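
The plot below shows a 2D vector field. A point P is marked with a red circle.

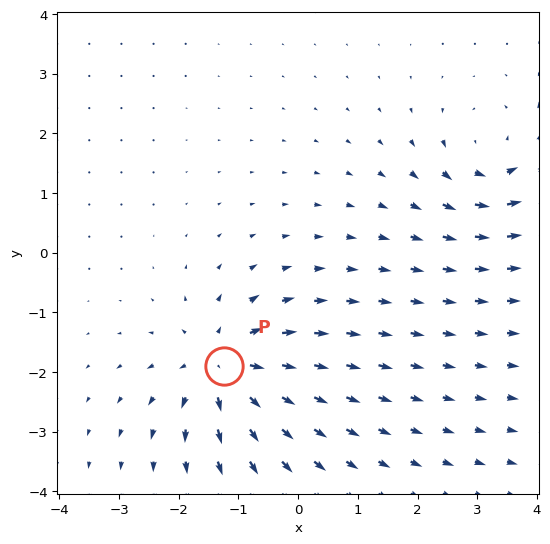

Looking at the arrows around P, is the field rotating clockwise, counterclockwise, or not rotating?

Near P at (-1.2, -1.9) the arrows show no circulation. The curl there is ≈0.

not rotating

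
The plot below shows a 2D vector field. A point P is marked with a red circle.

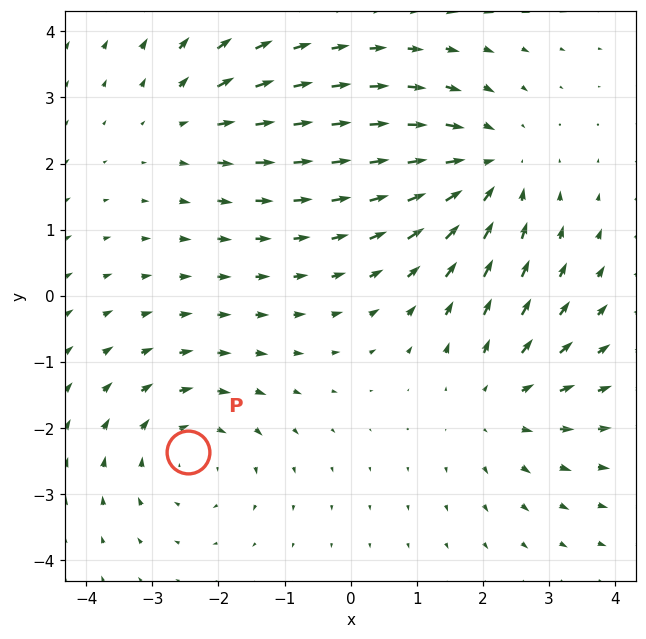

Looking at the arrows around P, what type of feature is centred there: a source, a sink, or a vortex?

At P (-2.5, -2.4) the arrows circulate clockwise. Divergence ≈0, curl about -4 — near-zero divergence with nonzero curl is a vortex.

vortex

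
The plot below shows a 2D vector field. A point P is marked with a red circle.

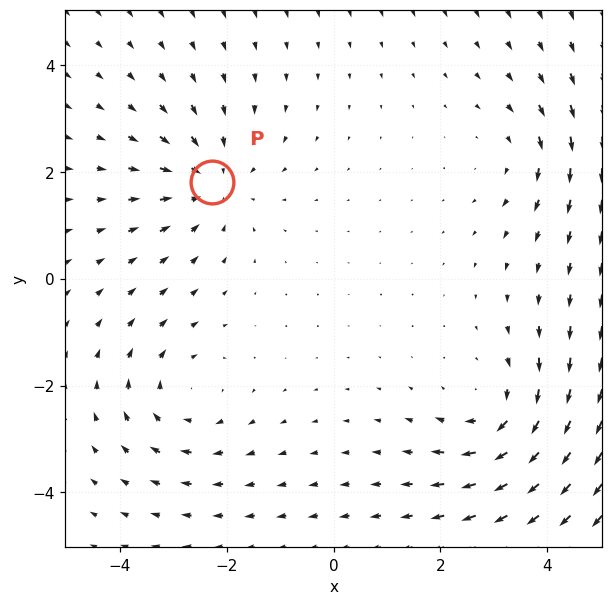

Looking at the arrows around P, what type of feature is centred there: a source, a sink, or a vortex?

At P (-2.3, 1.8) the arrows converge inward. Divergence about -4, curl ≈0 — negative divergence with near-zero curl is a sink.

sink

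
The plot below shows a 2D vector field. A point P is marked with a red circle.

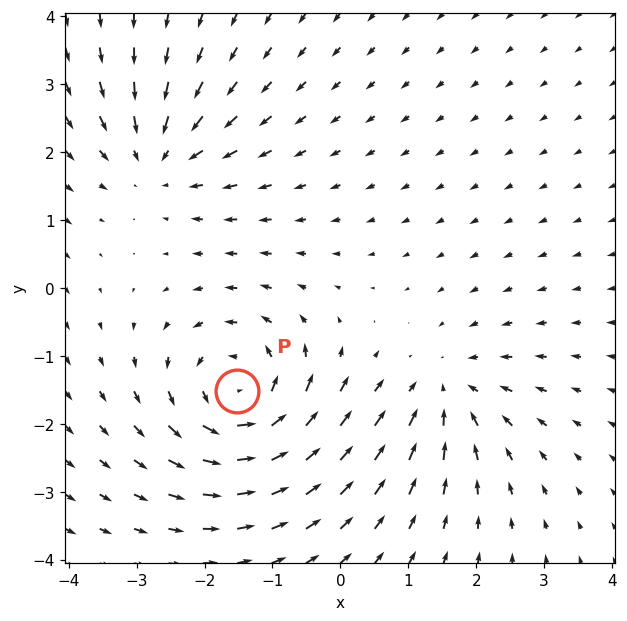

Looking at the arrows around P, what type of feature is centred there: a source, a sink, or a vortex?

vortex

At P (-1.5, -1.5) the arrows circulate counterclockwise. Divergence ≈0, curl about +5 — near-zero divergence with nonzero curl is a vortex.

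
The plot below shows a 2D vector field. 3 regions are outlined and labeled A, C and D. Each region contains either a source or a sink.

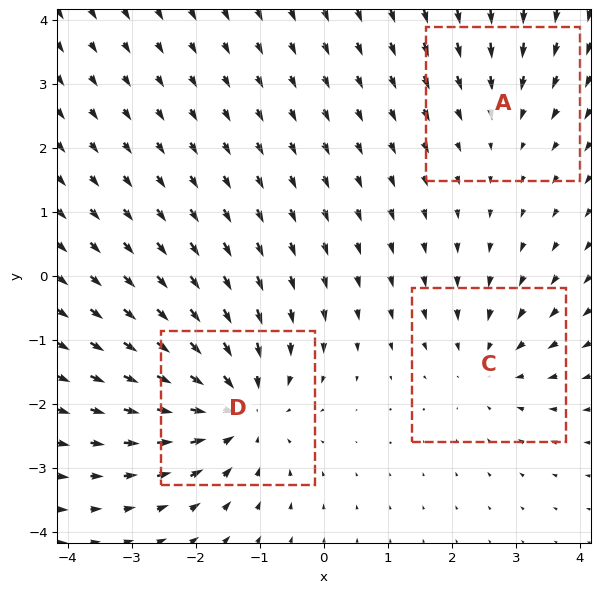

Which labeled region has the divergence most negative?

D

Divergence at each region's feature centre — A: about -2, C: about -3, D: about -5. Region D is most negative.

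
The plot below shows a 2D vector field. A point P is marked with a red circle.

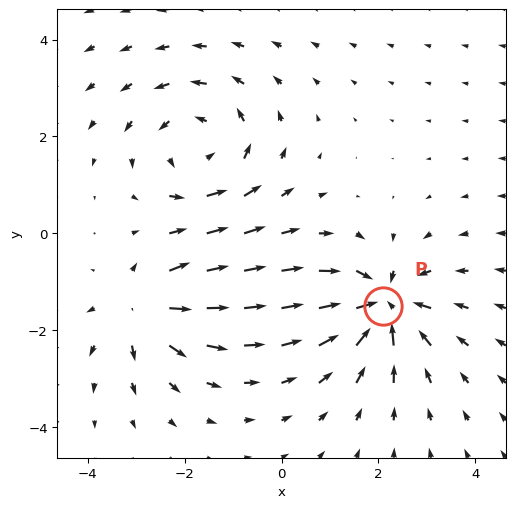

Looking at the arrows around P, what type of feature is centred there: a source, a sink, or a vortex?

At P (2.1, -1.5) the arrows converge inward. Divergence about -6, curl ≈0 — negative divergence with near-zero curl is a sink.

sink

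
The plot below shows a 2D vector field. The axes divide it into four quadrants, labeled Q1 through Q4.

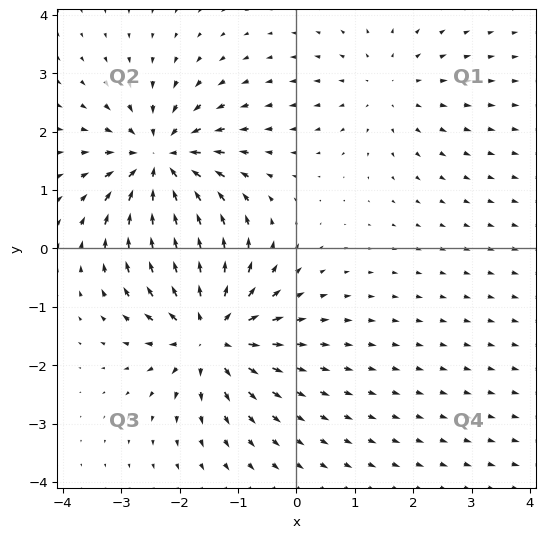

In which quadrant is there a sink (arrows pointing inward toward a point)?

Q2

The sink sits at approximately (-2.3, 1.5), which lies in quadrant Q2. The divergence there is about -6, negative as expected for a sink.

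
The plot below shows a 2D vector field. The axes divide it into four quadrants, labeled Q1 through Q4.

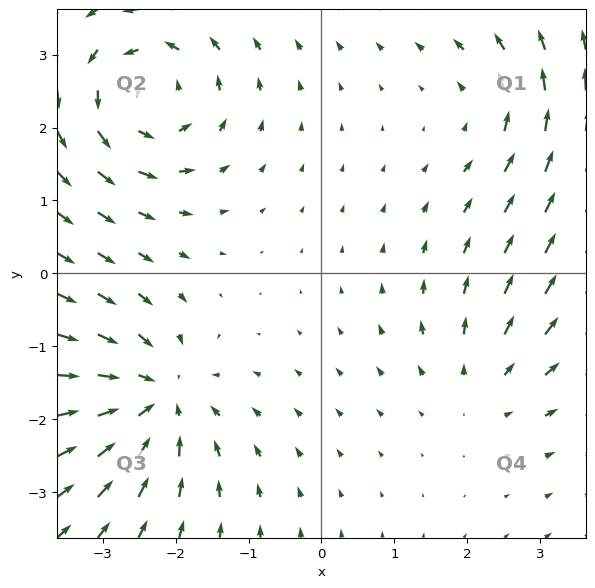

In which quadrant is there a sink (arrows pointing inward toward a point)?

The sink sits at approximately (-2.3, -1.7), which lies in quadrant Q3. The divergence there is about -5, negative as expected for a sink.

Q3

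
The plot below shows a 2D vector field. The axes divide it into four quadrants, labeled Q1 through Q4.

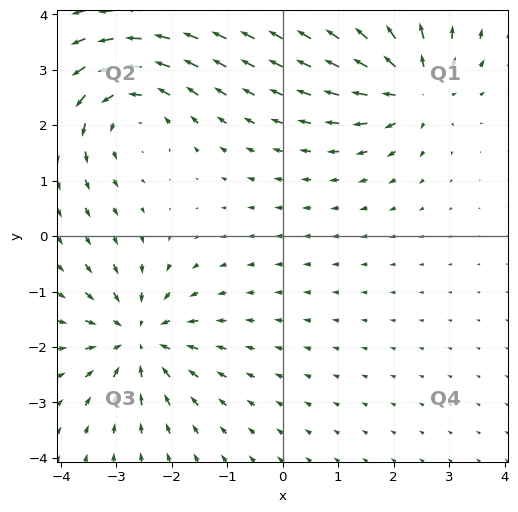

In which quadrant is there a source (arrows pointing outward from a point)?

Q1

The source sits at approximately (2.4, 2.7), which lies in quadrant Q1. The divergence there is about +4, positive as expected for a source.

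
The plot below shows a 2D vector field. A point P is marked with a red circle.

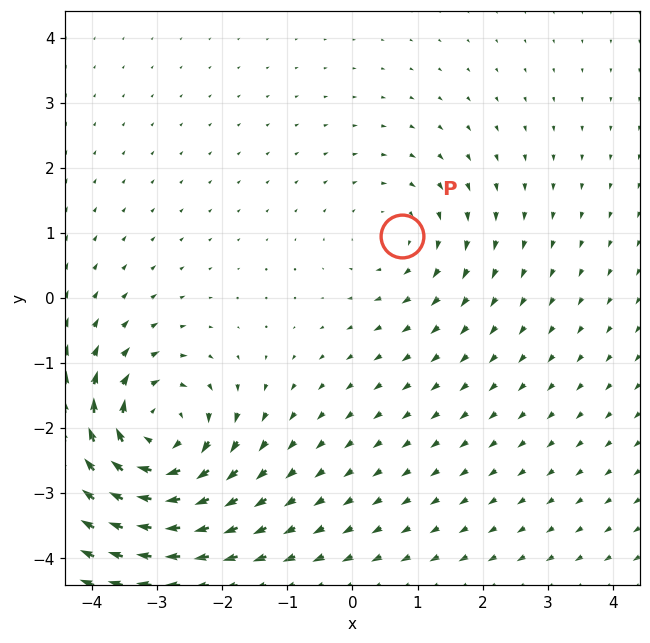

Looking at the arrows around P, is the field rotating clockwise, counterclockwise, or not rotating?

Near P at (0.8, 1.0) the arrows circulate clockwise. The curl (z-component) there is about -2; negative curl means clockwise rotation.

clockwise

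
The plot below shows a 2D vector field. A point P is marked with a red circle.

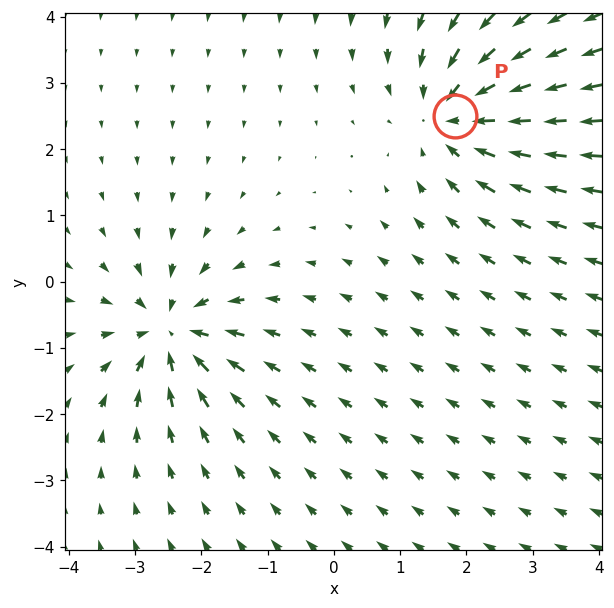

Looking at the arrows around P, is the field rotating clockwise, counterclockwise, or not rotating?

Near P at (1.8, 2.5) the arrows show no circulation. The curl there is ≈0.

not rotating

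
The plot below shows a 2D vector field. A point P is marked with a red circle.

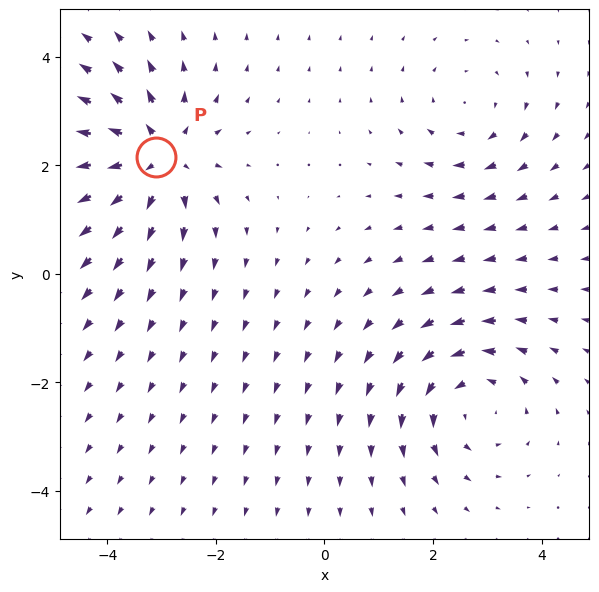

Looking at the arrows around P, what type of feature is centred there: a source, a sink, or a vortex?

At P (-3.1, 2.1) the arrows spread outward. Divergence about +5, curl ≈0 — positive divergence with near-zero curl is a source.

source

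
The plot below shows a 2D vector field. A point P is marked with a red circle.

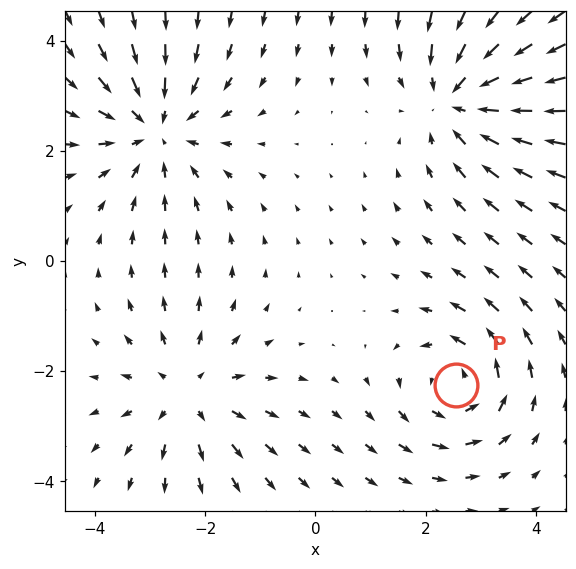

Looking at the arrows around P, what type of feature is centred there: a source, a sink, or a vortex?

vortex

At P (2.6, -2.2) the arrows circulate counterclockwise. Divergence ≈0, curl about +4 — near-zero divergence with nonzero curl is a vortex.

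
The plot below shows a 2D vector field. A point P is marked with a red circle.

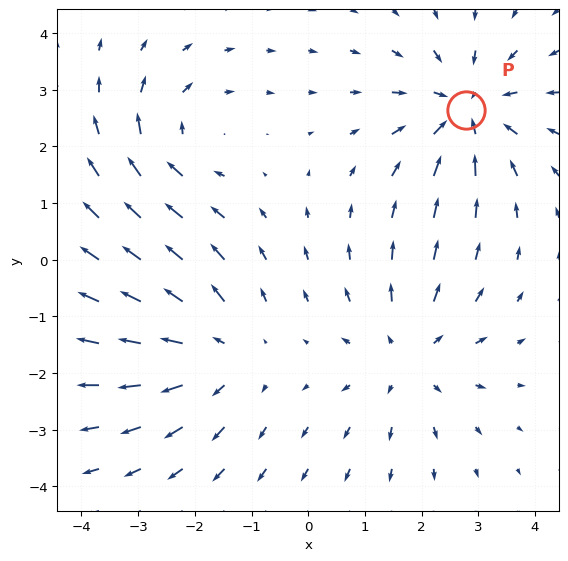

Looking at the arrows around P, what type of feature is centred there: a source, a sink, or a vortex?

At P (2.8, 2.6) the arrows converge inward. Divergence about -5, curl ≈0 — negative divergence with near-zero curl is a sink.

sink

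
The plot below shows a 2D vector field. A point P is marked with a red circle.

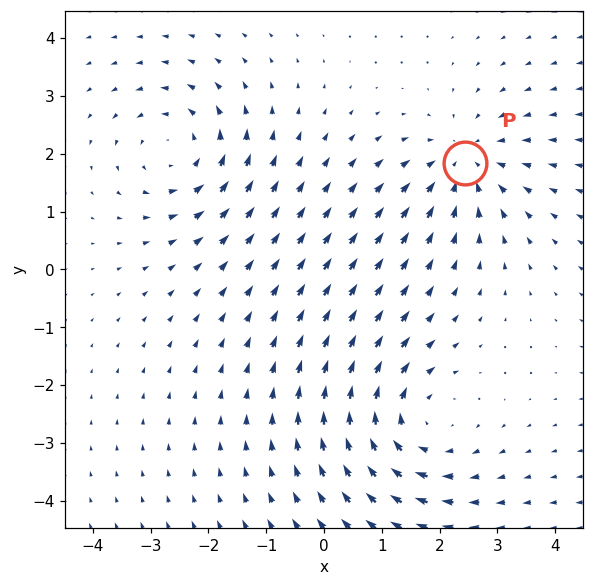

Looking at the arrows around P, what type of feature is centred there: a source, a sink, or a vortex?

sink

At P (2.4, 1.8) the arrows converge inward. Divergence about -4, curl ≈0 — negative divergence with near-zero curl is a sink.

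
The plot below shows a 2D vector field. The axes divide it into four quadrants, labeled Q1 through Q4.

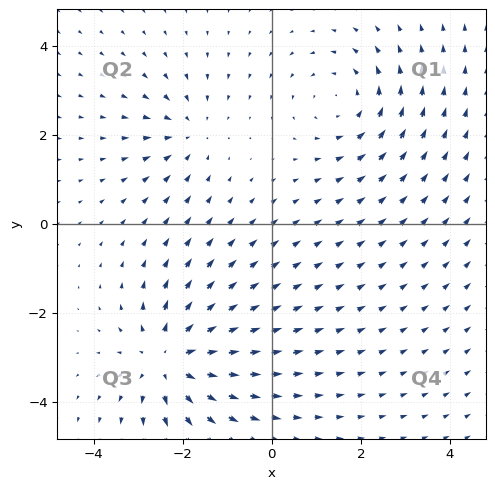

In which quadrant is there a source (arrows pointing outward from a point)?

Q3

The source sits at approximately (-2.3, -3.0), which lies in quadrant Q3. The divergence there is about +5, positive as expected for a source.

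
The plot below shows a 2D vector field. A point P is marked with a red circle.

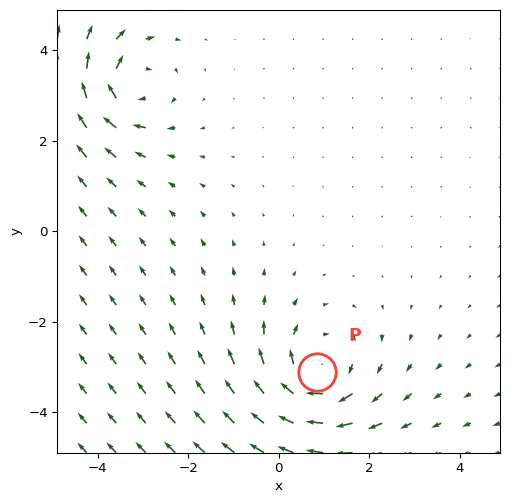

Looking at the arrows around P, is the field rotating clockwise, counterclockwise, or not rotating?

clockwise

Near P at (0.9, -3.1) the arrows circulate clockwise. The curl (z-component) there is about -4; negative curl means clockwise rotation.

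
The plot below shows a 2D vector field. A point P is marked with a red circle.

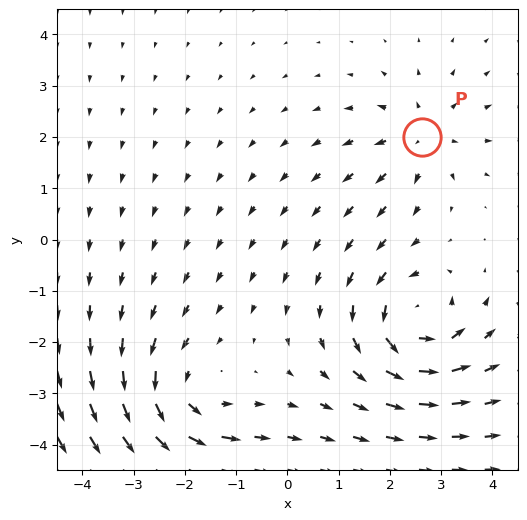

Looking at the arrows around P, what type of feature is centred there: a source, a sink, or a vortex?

source

At P (2.6, 2.0) the arrows spread outward. Divergence about +3, curl ≈0 — positive divergence with near-zero curl is a source.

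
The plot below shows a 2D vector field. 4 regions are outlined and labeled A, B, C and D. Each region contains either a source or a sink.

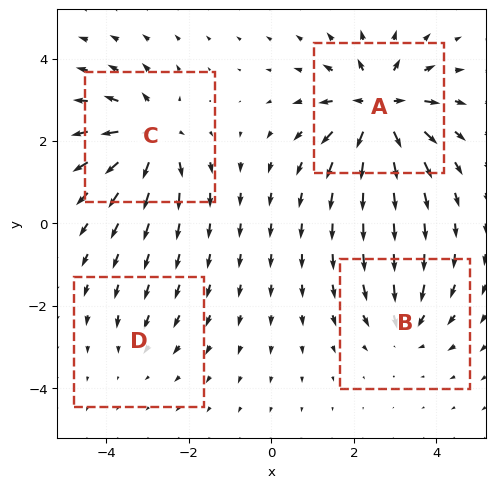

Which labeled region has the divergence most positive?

A

Divergence at each region's feature centre — A: about +8, B: about -4, C: about +7, D: about -2. Region A is most positive.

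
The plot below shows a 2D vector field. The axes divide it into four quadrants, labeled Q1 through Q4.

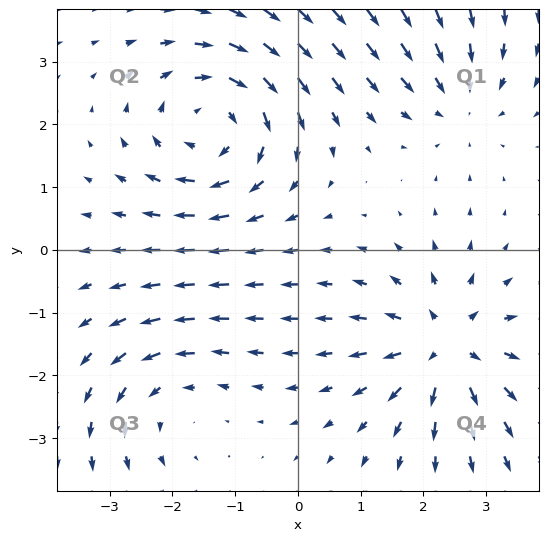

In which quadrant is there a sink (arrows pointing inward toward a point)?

The sink sits at approximately (2.5, 2.4), which lies in quadrant Q1. The divergence there is about -3, negative as expected for a sink.

Q1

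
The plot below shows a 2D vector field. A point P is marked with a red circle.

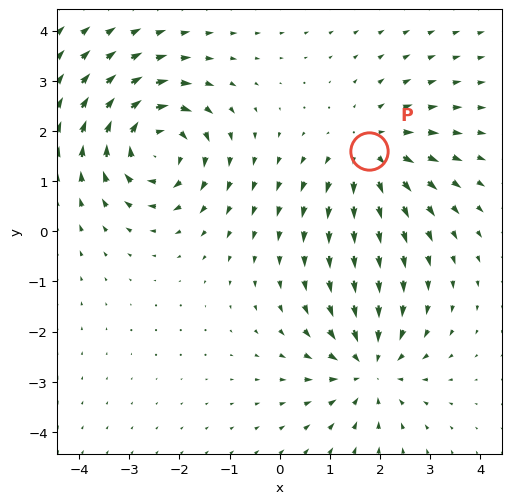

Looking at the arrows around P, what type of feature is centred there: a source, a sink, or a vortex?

source

At P (1.8, 1.6) the arrows spread outward. Divergence about +3, curl ≈0 — positive divergence with near-zero curl is a source.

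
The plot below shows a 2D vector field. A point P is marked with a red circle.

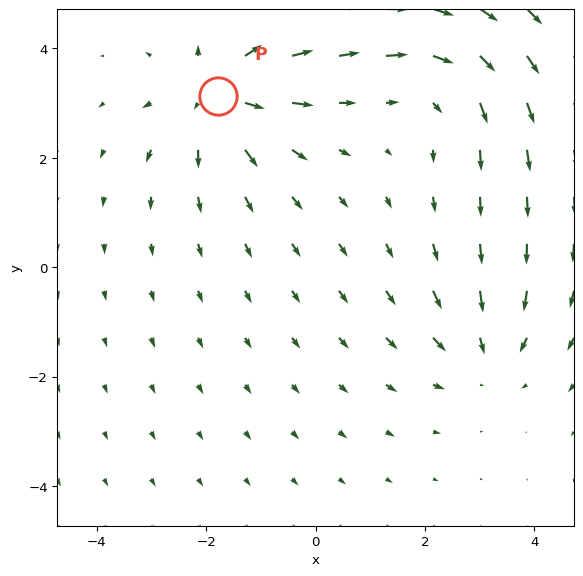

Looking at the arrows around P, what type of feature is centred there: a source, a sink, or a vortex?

At P (-1.8, 3.1) the arrows spread outward. Divergence about +5, curl ≈0 — positive divergence with near-zero curl is a source.

source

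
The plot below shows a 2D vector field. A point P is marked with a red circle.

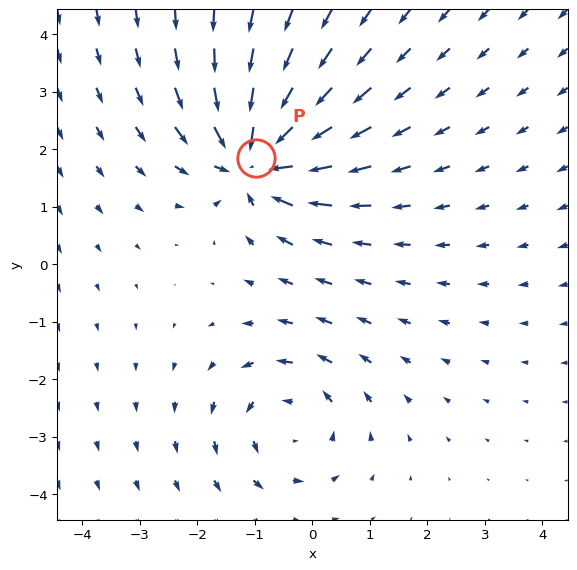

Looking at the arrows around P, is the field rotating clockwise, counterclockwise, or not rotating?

not rotating

Near P at (-1.0, 1.9) the arrows show no circulation. The curl there is ≈0.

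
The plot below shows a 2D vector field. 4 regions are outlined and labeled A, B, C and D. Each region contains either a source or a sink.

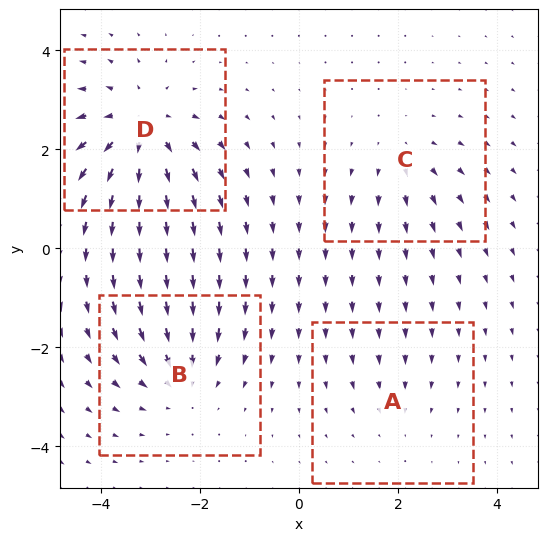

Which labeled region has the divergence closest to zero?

A

Divergence at each region's feature centre — A: about -2, B: about -4, C: about +3, D: about +6. Region A is closest to zero.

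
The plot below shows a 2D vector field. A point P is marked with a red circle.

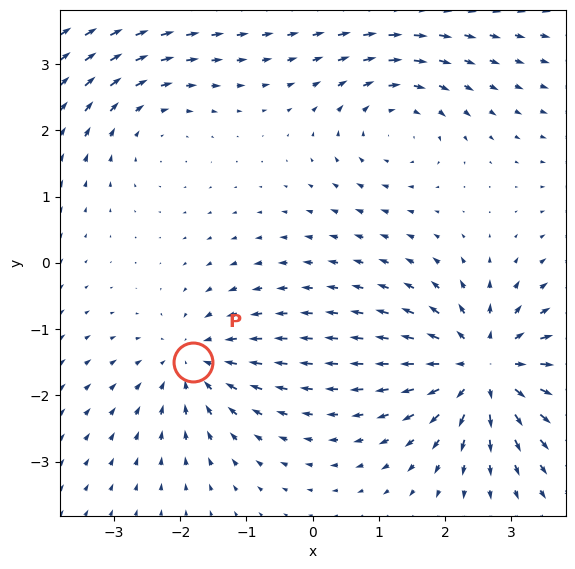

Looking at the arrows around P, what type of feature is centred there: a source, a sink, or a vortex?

At P (-1.8, -1.5) the arrows converge inward. Divergence about -3, curl ≈0 — negative divergence with near-zero curl is a sink.

sink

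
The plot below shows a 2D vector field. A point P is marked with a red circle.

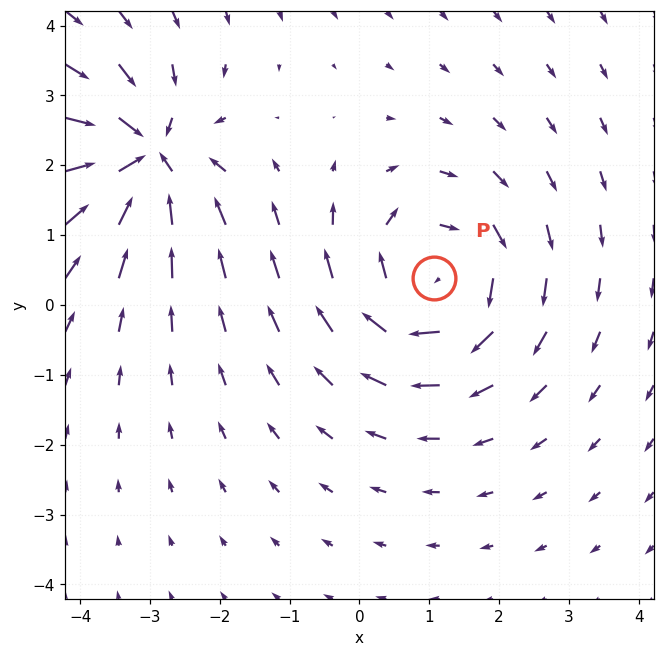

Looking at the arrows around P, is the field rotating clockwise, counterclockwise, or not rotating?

clockwise

Near P at (1.1, 0.4) the arrows circulate clockwise. The curl (z-component) there is about -4; negative curl means clockwise rotation.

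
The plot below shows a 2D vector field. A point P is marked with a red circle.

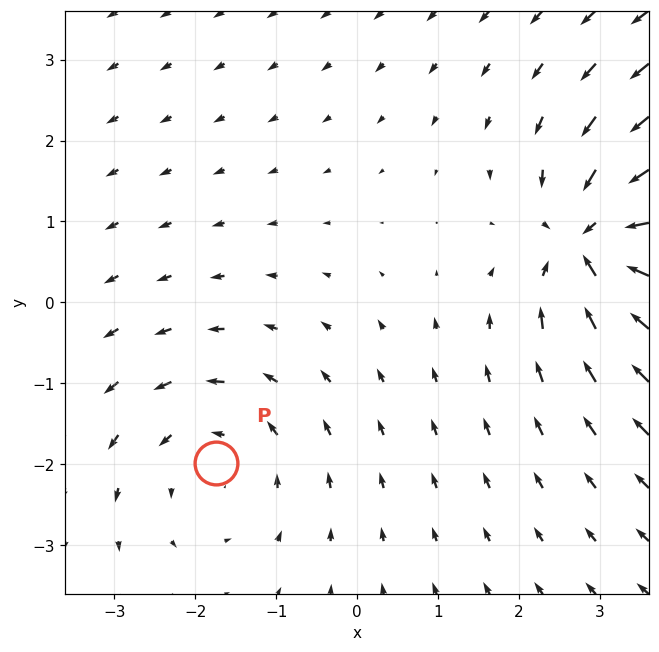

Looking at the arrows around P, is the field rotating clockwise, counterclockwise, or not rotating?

Near P at (-1.7, -2.0) the arrows circulate counterclockwise. The curl (z-component) there is about +2; positive curl means counterclockwise rotation.

counterclockwise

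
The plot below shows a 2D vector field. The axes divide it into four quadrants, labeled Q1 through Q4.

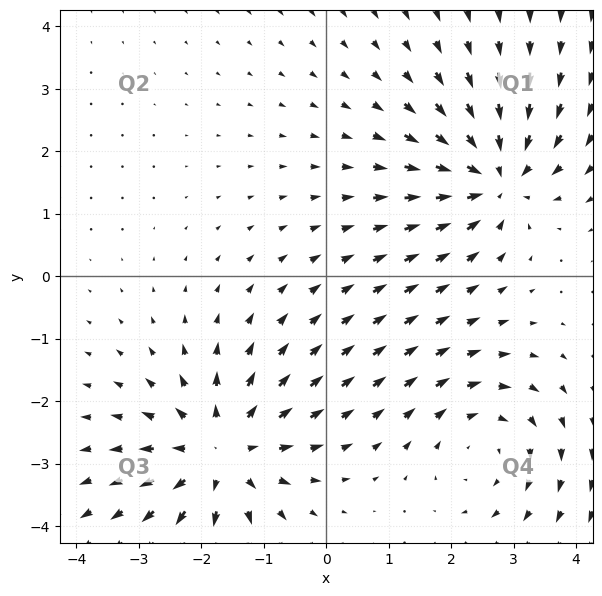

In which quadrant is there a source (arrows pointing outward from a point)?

The source sits at approximately (-1.7, -2.8), which lies in quadrant Q3. The divergence there is about +5, positive as expected for a source.

Q3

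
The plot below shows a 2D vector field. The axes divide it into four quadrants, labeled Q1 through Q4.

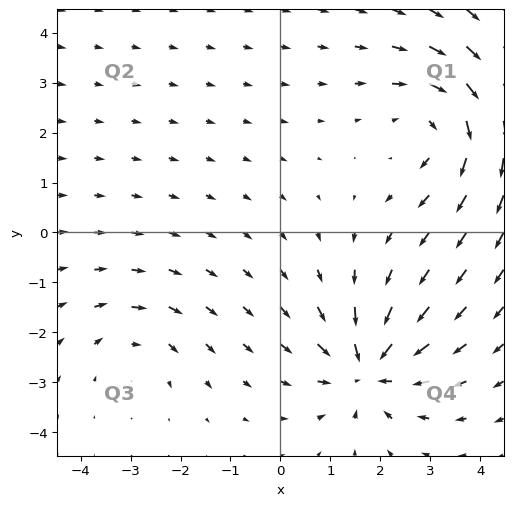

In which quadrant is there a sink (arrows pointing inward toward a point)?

Q4

The sink sits at approximately (1.7, -2.7), which lies in quadrant Q4. The divergence there is about -5, negative as expected for a sink.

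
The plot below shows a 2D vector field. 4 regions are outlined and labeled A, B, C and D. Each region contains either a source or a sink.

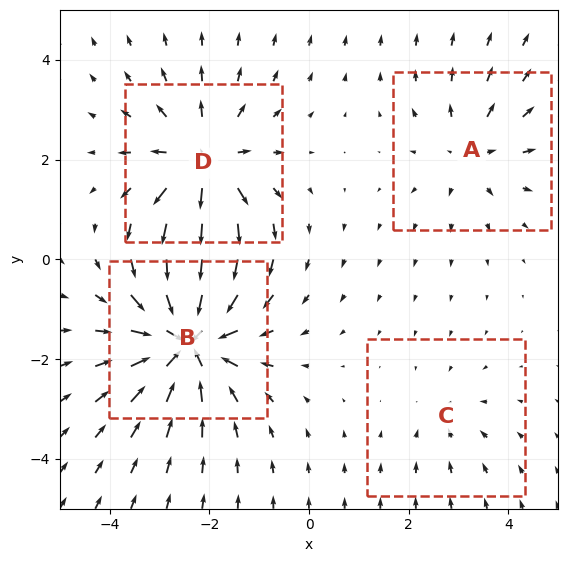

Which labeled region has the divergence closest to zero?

C

Divergence at each region's feature centre — A: about +3, B: about -7, C: about -2, D: about +6. Region C is closest to zero.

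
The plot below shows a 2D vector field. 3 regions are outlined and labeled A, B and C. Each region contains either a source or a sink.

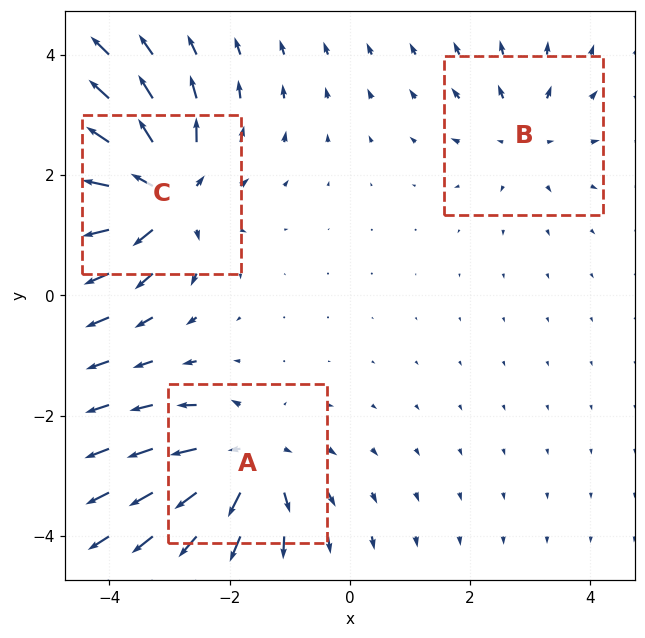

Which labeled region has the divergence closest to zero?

B

Divergence at each region's feature centre — A: about +4, B: about +2, C: about +6. Region B is closest to zero.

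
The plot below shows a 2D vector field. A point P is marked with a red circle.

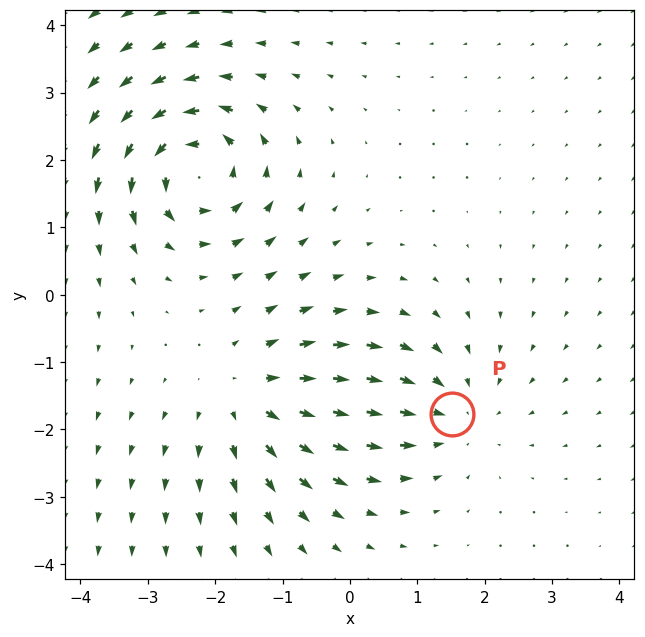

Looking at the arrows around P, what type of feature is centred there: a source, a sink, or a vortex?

At P (1.5, -1.8) the arrows converge inward. Divergence about -2, curl ≈0 — negative divergence with near-zero curl is a sink.

sink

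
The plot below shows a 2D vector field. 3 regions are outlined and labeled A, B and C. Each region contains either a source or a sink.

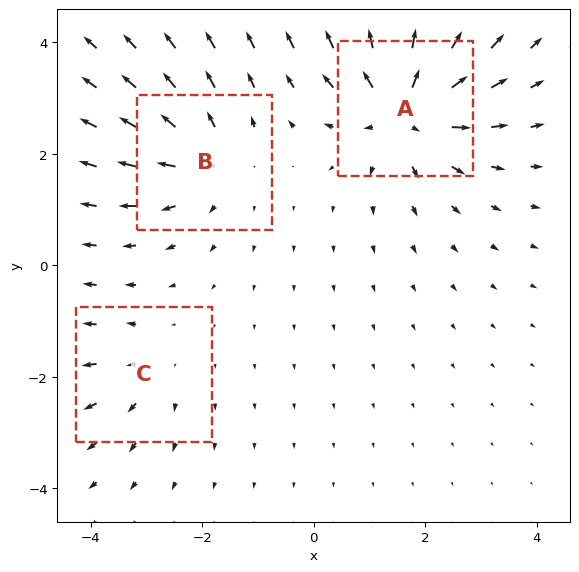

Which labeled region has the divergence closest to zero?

Divergence at each region's feature centre — A: about +5, B: about +4, C: about +2. Region C is closest to zero.

C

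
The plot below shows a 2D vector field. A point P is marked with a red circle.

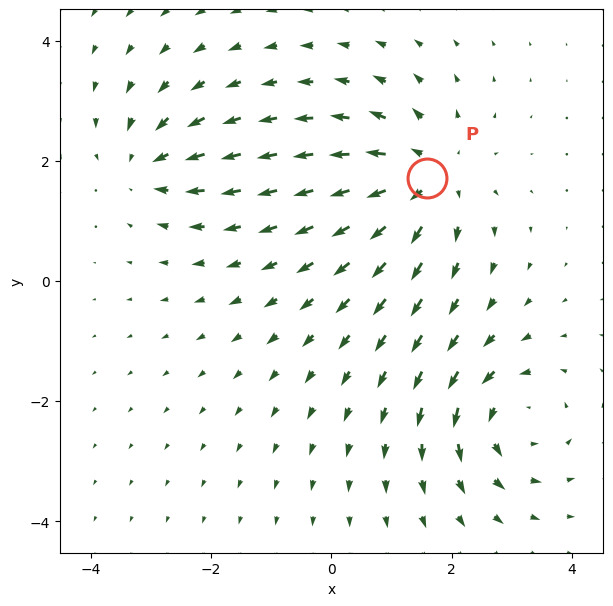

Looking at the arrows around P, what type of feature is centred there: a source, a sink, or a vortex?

At P (1.6, 1.7) the arrows spread outward. Divergence about +5, curl ≈0 — positive divergence with near-zero curl is a source.

source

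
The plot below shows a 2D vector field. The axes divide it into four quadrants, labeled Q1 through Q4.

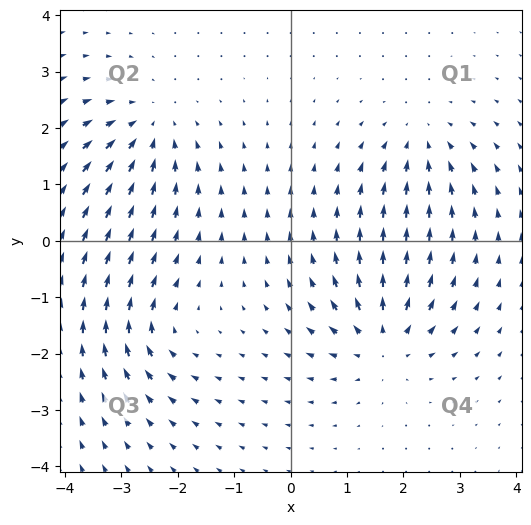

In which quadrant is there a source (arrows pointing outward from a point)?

The source sits at approximately (1.6, -1.8), which lies in quadrant Q4. The divergence there is about +5, positive as expected for a source.

Q4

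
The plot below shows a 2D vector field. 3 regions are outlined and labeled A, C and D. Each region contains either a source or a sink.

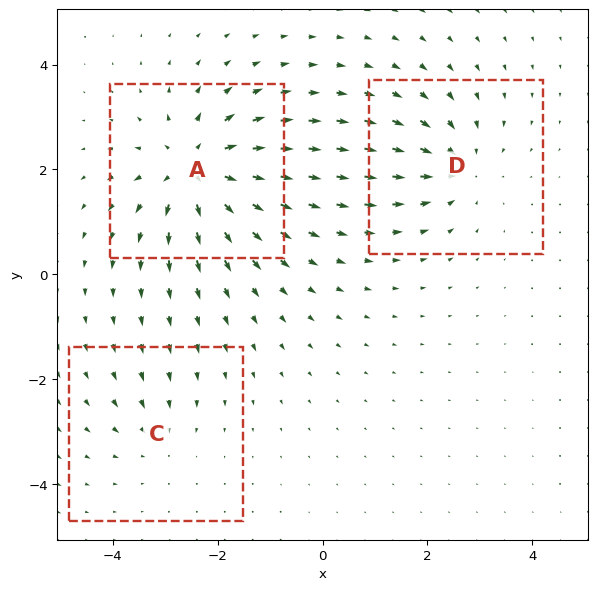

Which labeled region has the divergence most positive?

A

Divergence at each region's feature centre — A: about +5, C: about -2, D: about -3. Region A is most positive.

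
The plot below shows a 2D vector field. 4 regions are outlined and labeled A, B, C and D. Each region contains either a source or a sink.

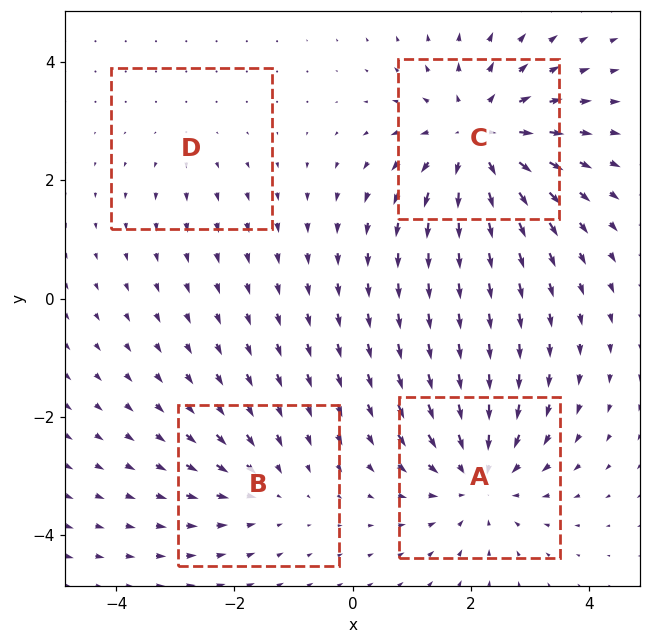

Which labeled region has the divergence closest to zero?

D

Divergence at each region's feature centre — A: about -5, B: about -3, C: about +6, D: about +2. Region D is closest to zero.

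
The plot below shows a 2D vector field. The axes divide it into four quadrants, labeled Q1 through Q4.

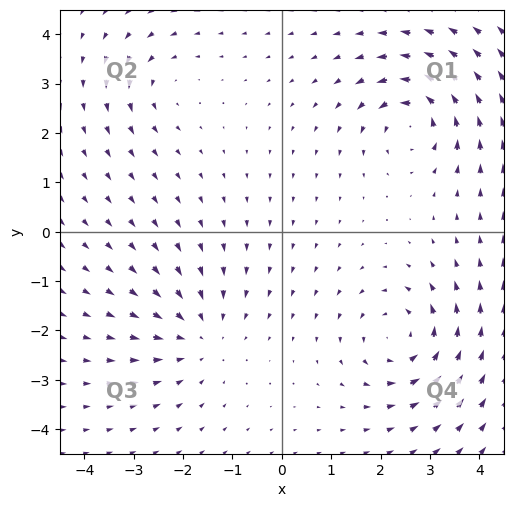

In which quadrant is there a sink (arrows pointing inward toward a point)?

Q3

The sink sits at approximately (-1.7, -2.1), which lies in quadrant Q3. The divergence there is about -4, negative as expected for a sink.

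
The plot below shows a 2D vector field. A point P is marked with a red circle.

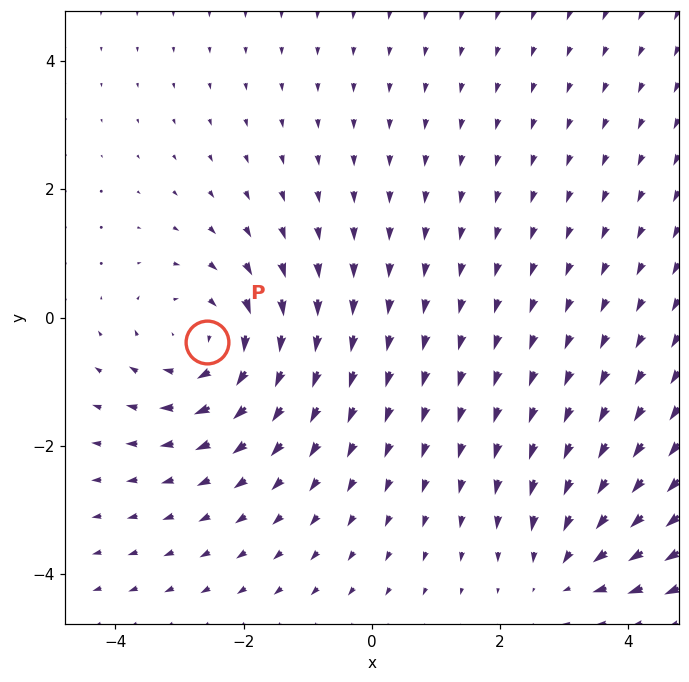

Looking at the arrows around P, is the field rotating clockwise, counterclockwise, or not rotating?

Near P at (-2.6, -0.4) the arrows circulate clockwise. The curl (z-component) there is about -4; negative curl means clockwise rotation.

clockwise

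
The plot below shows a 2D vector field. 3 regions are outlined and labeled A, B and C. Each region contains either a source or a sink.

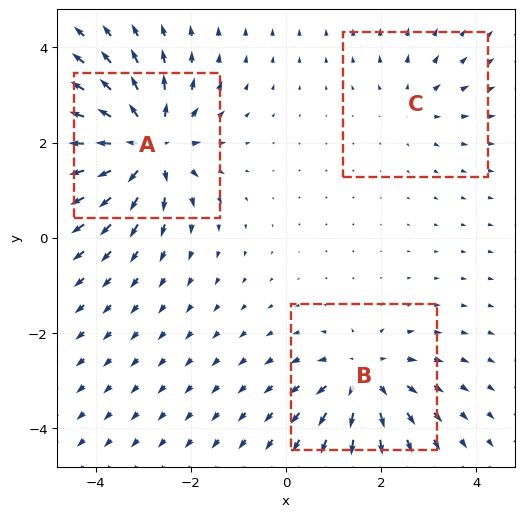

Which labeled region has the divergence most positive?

Divergence at each region's feature centre — A: about +6, B: about +4, C: about +2. Region A is most positive.

A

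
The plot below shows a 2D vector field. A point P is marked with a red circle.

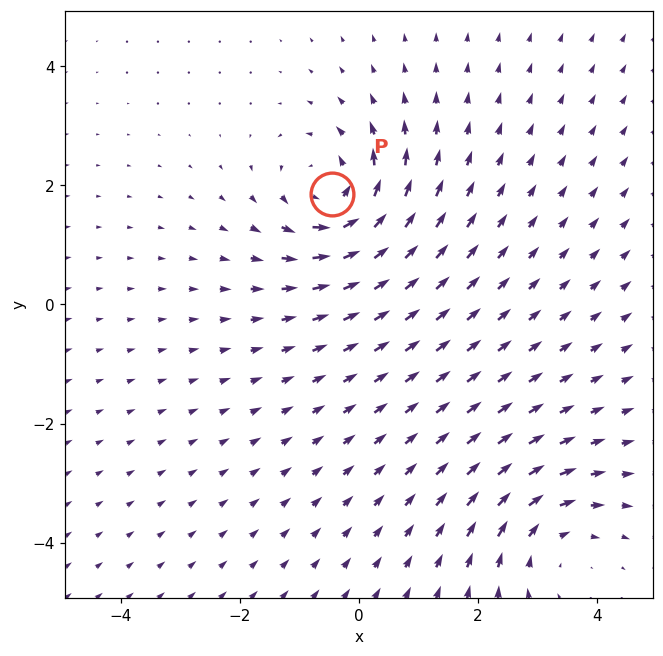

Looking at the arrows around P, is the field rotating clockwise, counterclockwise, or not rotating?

Near P at (-0.5, 1.9) the arrows circulate counterclockwise. The curl (z-component) there is about +5; positive curl means counterclockwise rotation.

counterclockwise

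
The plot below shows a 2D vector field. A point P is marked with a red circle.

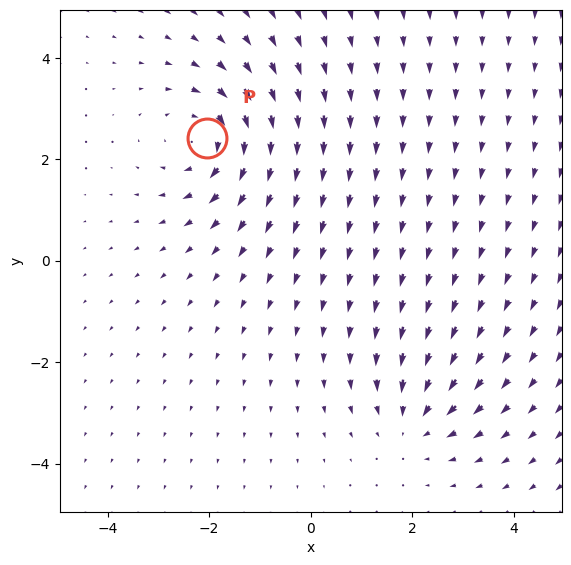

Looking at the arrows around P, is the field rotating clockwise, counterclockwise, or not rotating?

clockwise

Near P at (-2.0, 2.4) the arrows circulate clockwise. The curl (z-component) there is about -4; negative curl means clockwise rotation.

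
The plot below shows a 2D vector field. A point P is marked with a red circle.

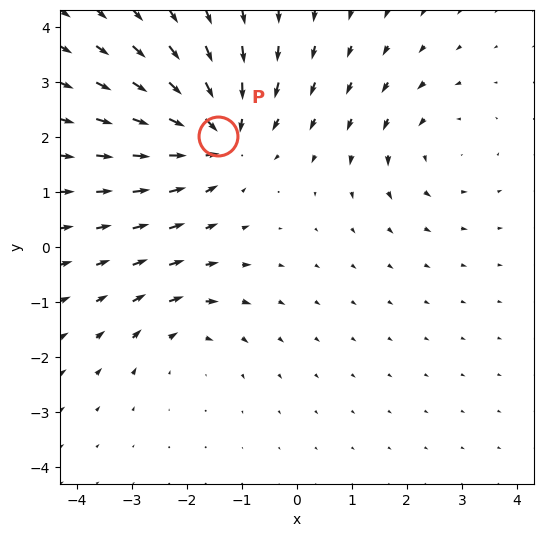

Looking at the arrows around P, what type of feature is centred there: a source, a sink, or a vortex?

At P (-1.4, 2.0) the arrows converge inward. Divergence about -5, curl ≈0 — negative divergence with near-zero curl is a sink.

sink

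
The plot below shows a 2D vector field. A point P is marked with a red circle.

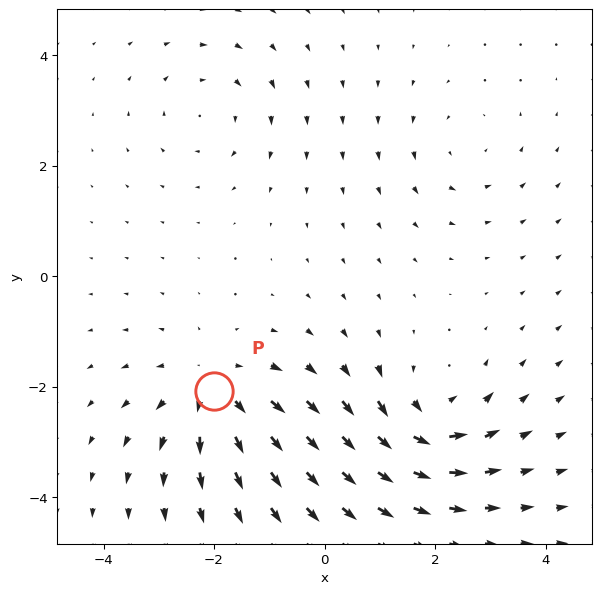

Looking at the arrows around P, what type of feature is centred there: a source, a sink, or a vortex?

source

At P (-2.0, -2.1) the arrows spread outward. Divergence about +5, curl ≈0 — positive divergence with near-zero curl is a source.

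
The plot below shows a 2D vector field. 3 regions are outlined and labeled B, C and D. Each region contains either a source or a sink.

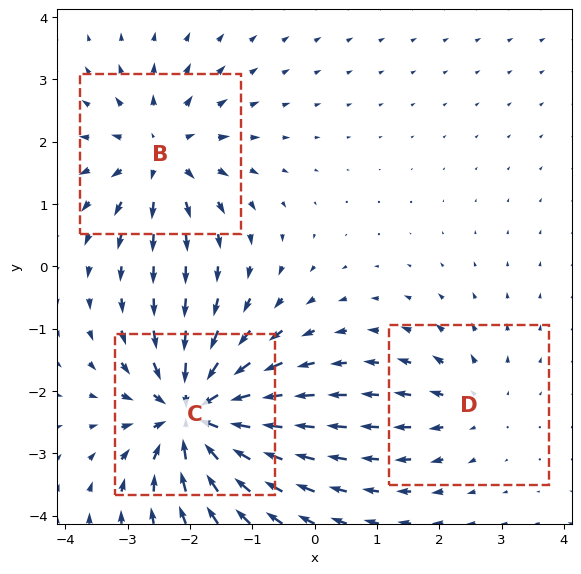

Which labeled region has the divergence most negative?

C

Divergence at each region's feature centre — B: about +4, C: about -6, D: about +2. Region C is most negative.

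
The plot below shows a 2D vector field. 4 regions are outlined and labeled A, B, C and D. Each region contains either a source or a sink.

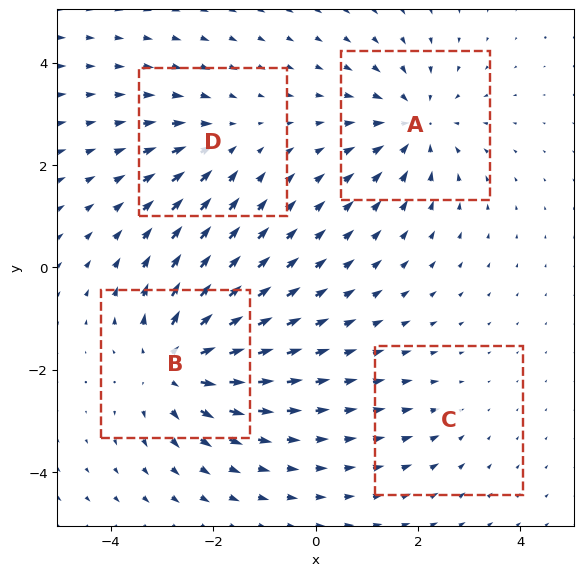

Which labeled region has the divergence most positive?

B

Divergence at each region's feature centre — A: about -5, B: about +6, C: about -2, D: about -3. Region B is most positive.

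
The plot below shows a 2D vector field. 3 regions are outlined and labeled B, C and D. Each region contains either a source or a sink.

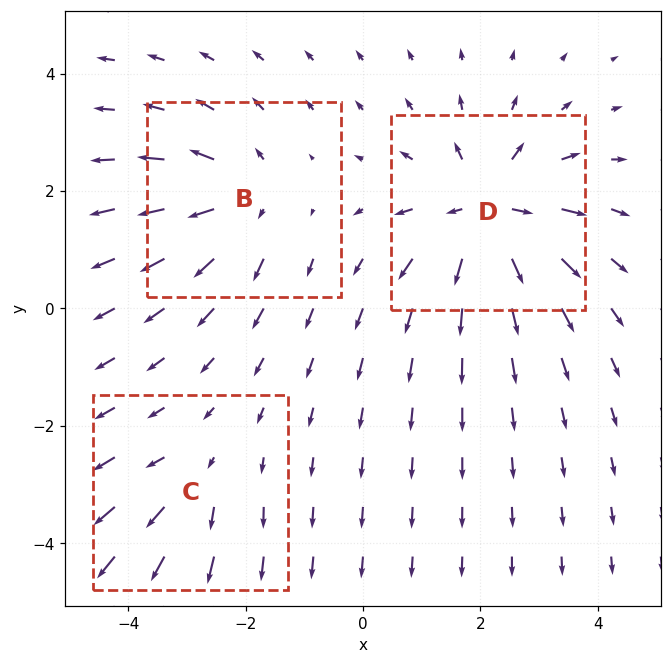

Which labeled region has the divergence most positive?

D

Divergence at each region's feature centre — B: about +4, C: about +2, D: about +5. Region D is most positive.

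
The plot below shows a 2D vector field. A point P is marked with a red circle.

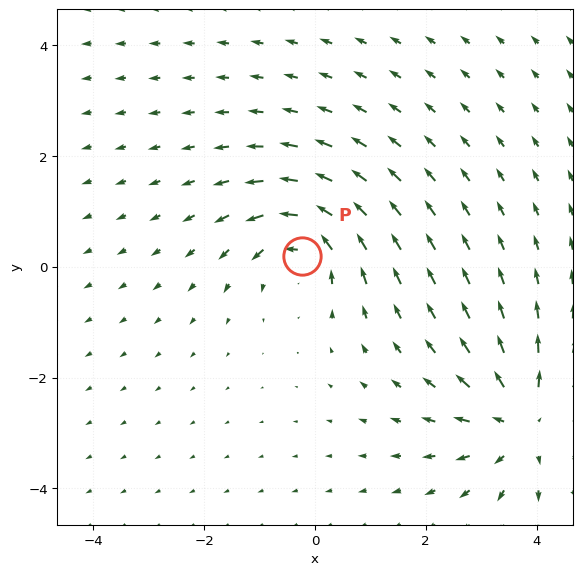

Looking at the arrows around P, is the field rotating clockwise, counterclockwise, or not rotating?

Near P at (-0.2, 0.2) the arrows circulate counterclockwise. The curl (z-component) there is about +5; positive curl means counterclockwise rotation.

counterclockwise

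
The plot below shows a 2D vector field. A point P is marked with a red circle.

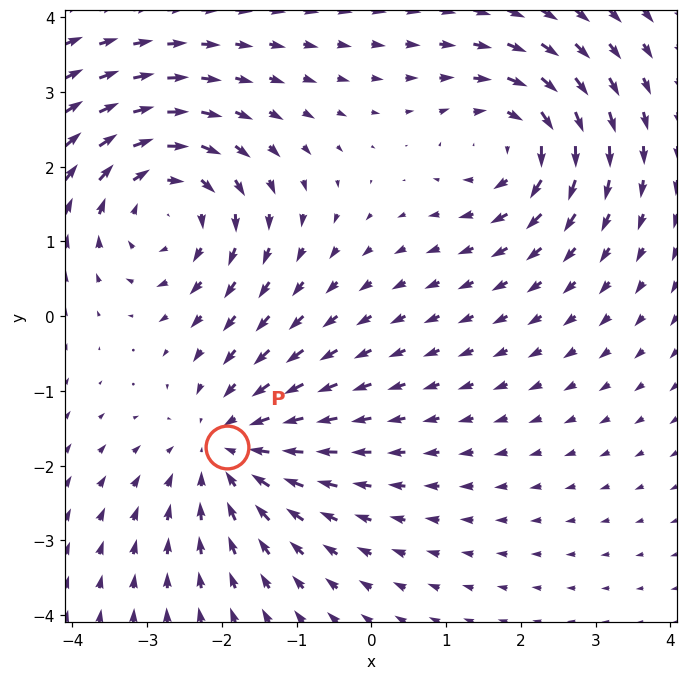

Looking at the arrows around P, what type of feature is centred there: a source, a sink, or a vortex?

At P (-1.9, -1.8) the arrows converge inward. Divergence about -3, curl ≈0 — negative divergence with near-zero curl is a sink.

sink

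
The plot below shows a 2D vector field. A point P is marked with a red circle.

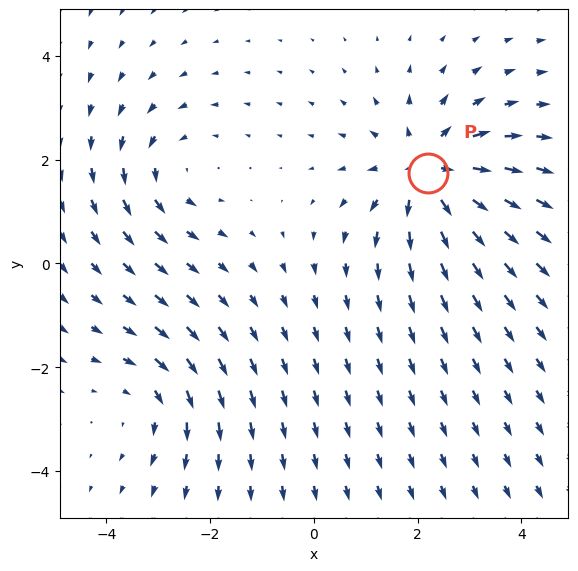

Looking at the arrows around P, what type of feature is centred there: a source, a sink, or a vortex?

source

At P (2.2, 1.8) the arrows spread outward. Divergence about +4, curl ≈0 — positive divergence with near-zero curl is a source.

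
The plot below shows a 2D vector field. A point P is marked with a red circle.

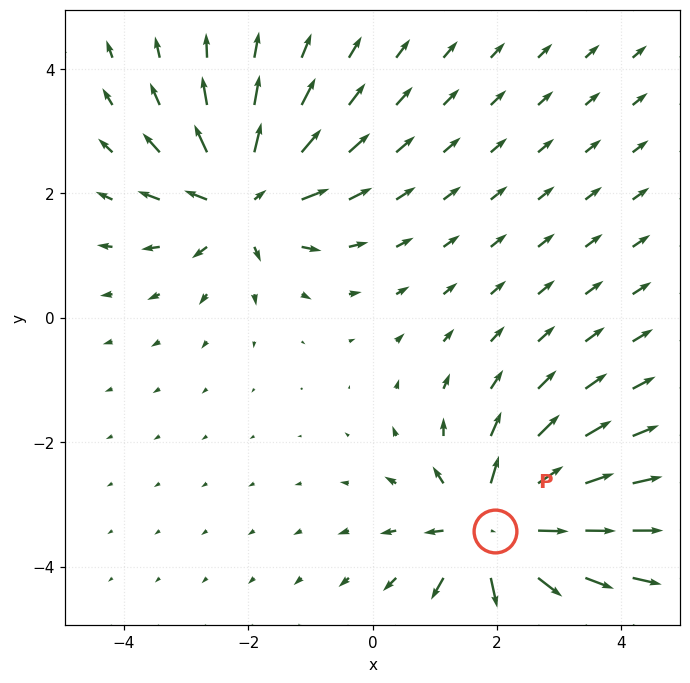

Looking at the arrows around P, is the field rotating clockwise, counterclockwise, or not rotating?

Near P at (2.0, -3.4) the arrows show no circulation. The curl there is ≈0.

not rotating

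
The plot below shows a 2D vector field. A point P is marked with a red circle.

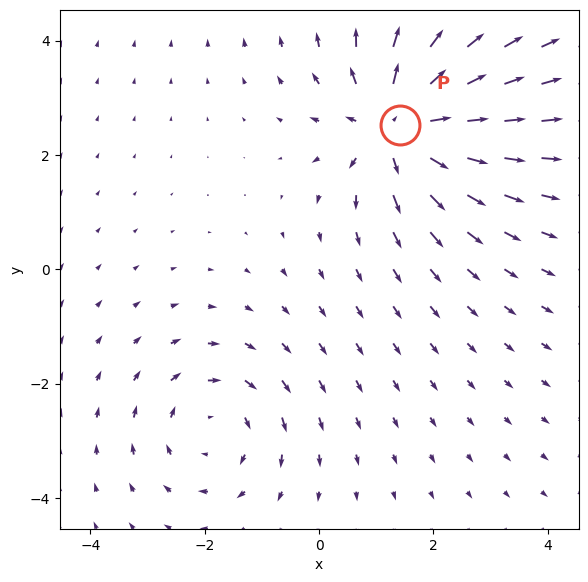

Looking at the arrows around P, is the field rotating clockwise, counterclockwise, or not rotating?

Near P at (1.4, 2.5) the arrows show no circulation. The curl there is ≈0.

not rotating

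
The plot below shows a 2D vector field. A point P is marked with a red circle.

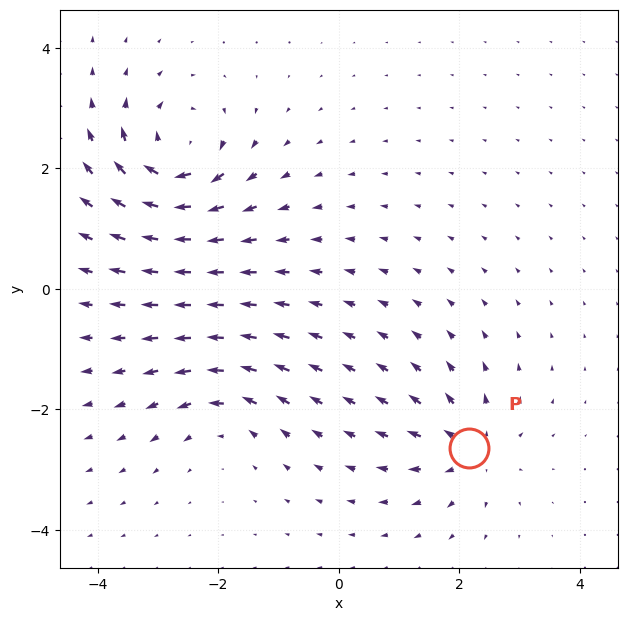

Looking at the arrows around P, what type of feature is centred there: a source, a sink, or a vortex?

At P (2.2, -2.6) the arrows spread outward. Divergence about +4, curl ≈0 — positive divergence with near-zero curl is a source.

source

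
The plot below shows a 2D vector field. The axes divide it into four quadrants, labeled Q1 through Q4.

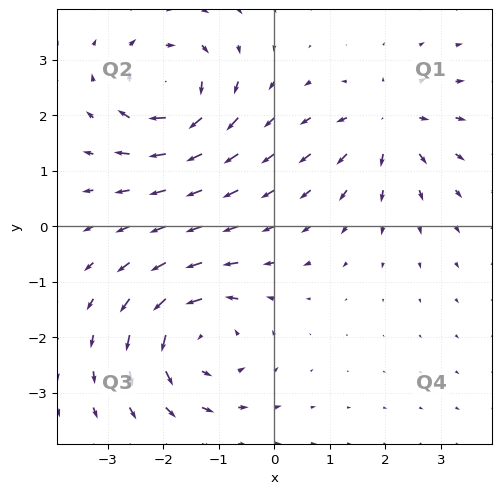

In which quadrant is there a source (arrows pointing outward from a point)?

Q1

The source sits at approximately (2.1, 1.8), which lies in quadrant Q1. The divergence there is about +4, positive as expected for a source.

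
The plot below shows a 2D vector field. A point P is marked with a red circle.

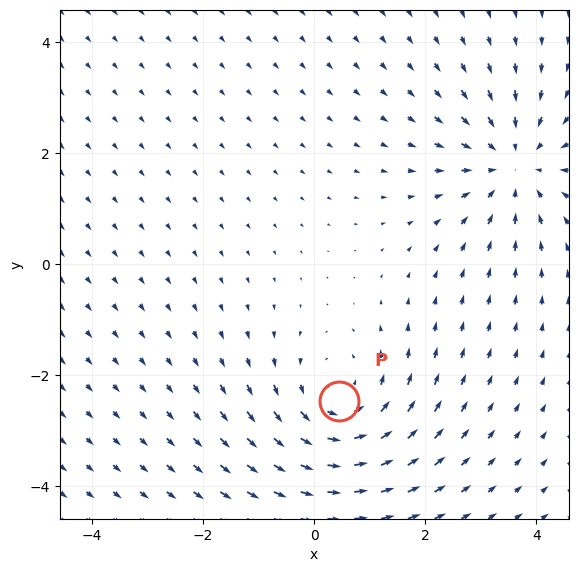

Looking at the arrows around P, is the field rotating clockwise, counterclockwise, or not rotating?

Near P at (0.4, -2.5) the arrows circulate counterclockwise. The curl (z-component) there is about +4; positive curl means counterclockwise rotation.

counterclockwise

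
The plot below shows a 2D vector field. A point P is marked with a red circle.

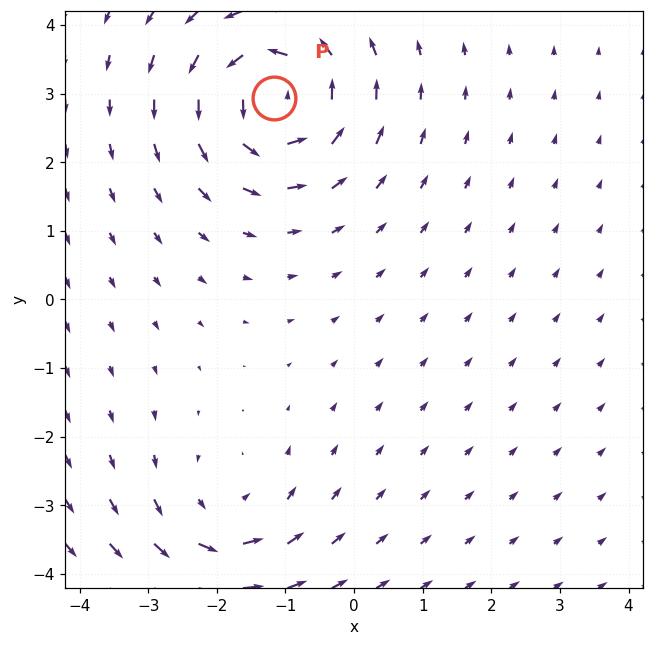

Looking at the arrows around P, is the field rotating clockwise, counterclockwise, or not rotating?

counterclockwise

Near P at (-1.2, 2.9) the arrows circulate counterclockwise. The curl (z-component) there is about +6; positive curl means counterclockwise rotation.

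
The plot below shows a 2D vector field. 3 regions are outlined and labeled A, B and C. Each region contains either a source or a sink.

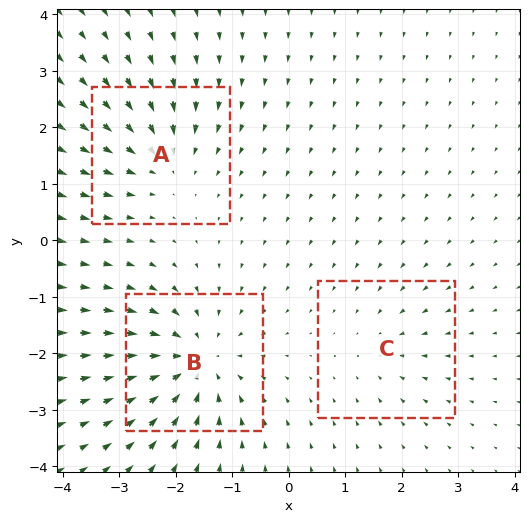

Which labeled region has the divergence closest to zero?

C

Divergence at each region's feature centre — A: about -4, B: about -5, C: about -2. Region C is closest to zero.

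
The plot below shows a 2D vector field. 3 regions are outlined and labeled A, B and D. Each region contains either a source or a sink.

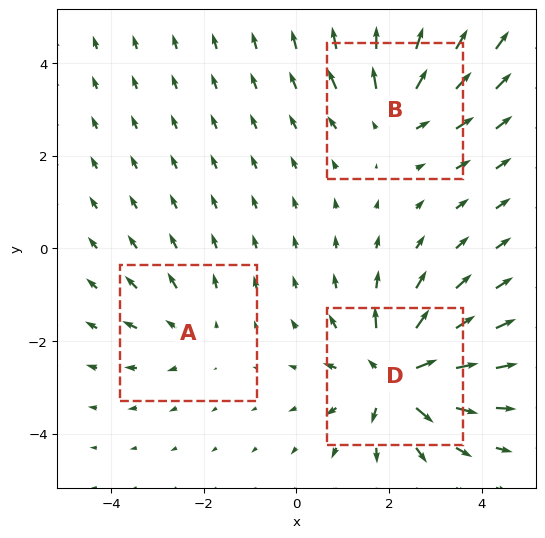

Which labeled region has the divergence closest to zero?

A

Divergence at each region's feature centre — A: about +2, B: about +3, D: about +5. Region A is closest to zero.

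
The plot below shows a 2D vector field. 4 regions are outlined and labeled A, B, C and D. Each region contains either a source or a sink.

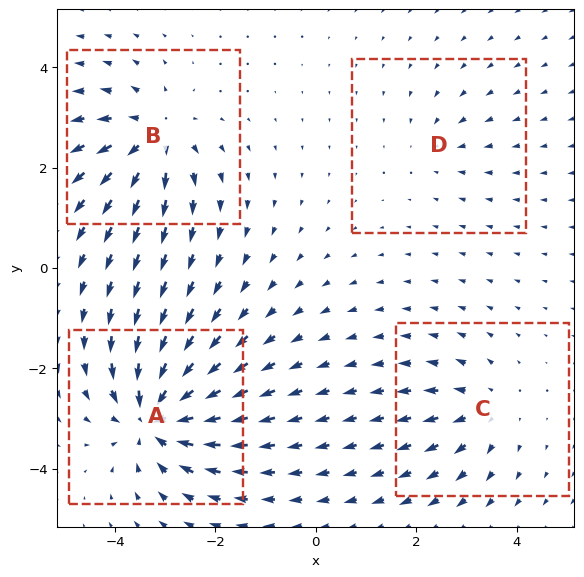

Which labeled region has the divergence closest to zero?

Divergence at each region's feature centre — A: about -7, B: about +5, C: about +4, D: about -2. Region D is closest to zero.

D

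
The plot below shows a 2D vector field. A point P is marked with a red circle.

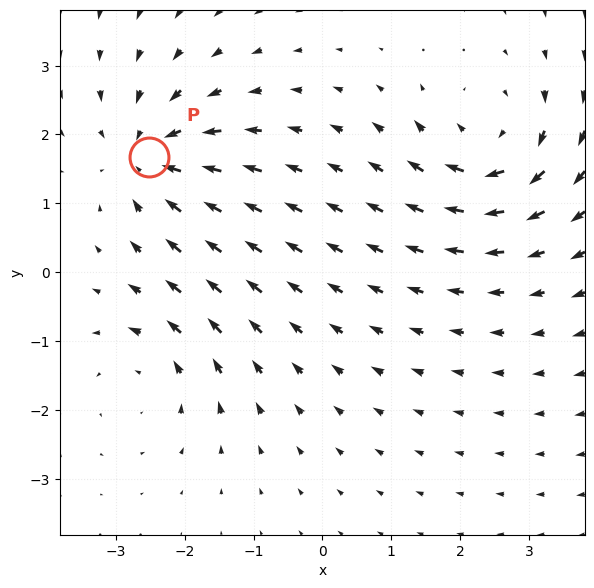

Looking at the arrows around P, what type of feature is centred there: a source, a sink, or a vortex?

At P (-2.5, 1.7) the arrows converge inward. Divergence about -4, curl ≈0 — negative divergence with near-zero curl is a sink.

sink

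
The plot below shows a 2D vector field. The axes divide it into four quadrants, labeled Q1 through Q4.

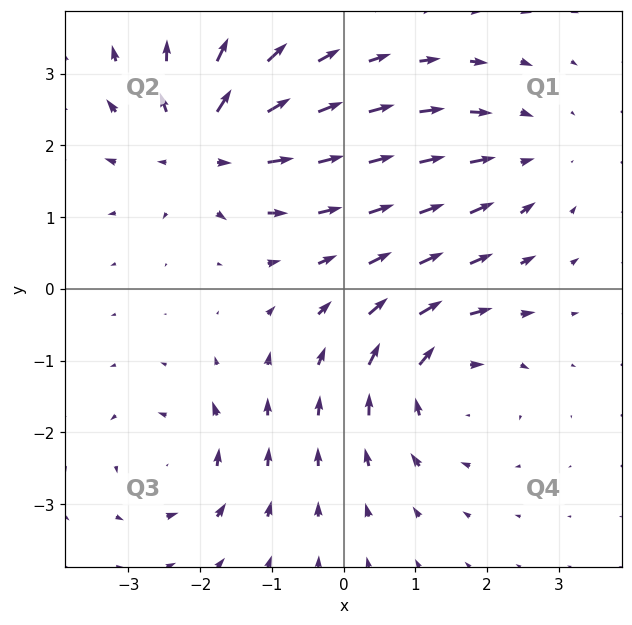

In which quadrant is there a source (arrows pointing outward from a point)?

The source sits at approximately (-1.9, 2.0), which lies in quadrant Q2. The divergence there is about +7, positive as expected for a source.

Q2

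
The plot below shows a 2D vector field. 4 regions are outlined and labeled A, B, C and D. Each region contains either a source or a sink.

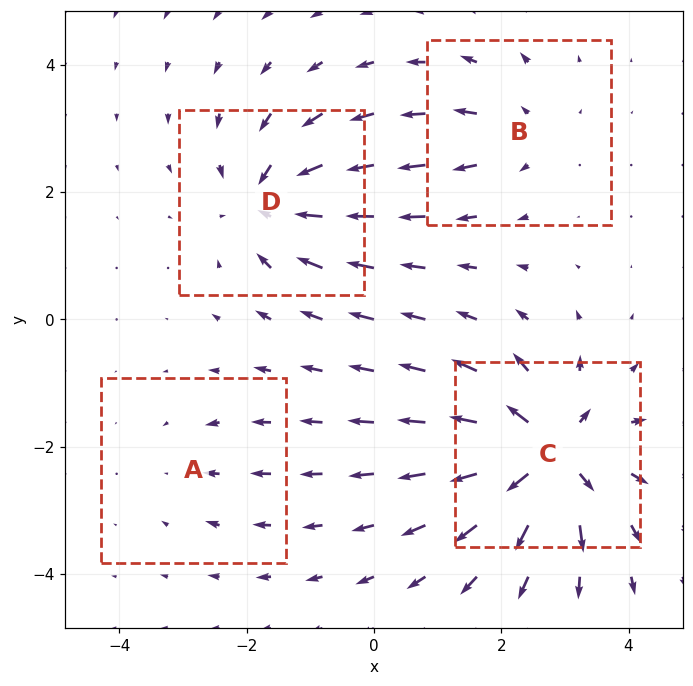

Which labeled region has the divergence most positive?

Divergence at each region's feature centre — A: about -2, B: about +4, C: about +9, D: about -7. Region C is most positive.

C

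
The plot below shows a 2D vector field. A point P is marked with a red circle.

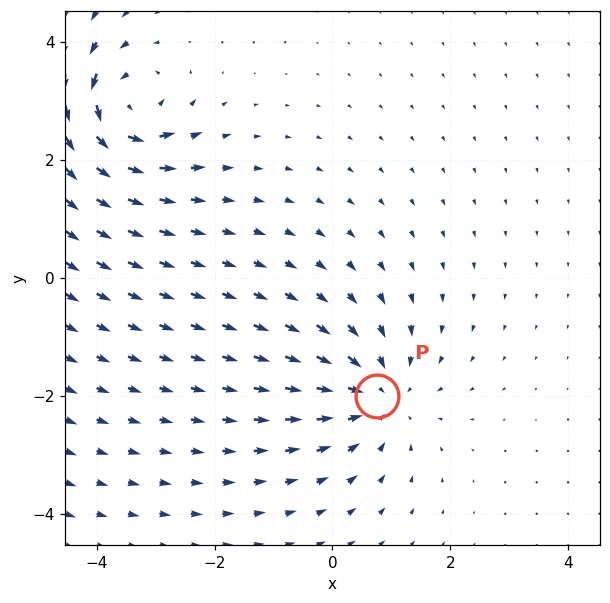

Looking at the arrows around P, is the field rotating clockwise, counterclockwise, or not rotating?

not rotating

Near P at (0.8, -2.0) the arrows show no circulation. The curl there is ≈0.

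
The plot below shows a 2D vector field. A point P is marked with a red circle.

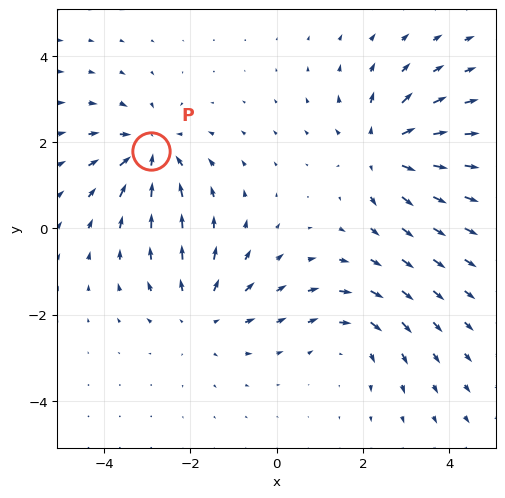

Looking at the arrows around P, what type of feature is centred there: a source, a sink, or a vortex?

sink

At P (-2.9, 1.8) the arrows converge inward. Divergence about -5, curl ≈0 — negative divergence with near-zero curl is a sink.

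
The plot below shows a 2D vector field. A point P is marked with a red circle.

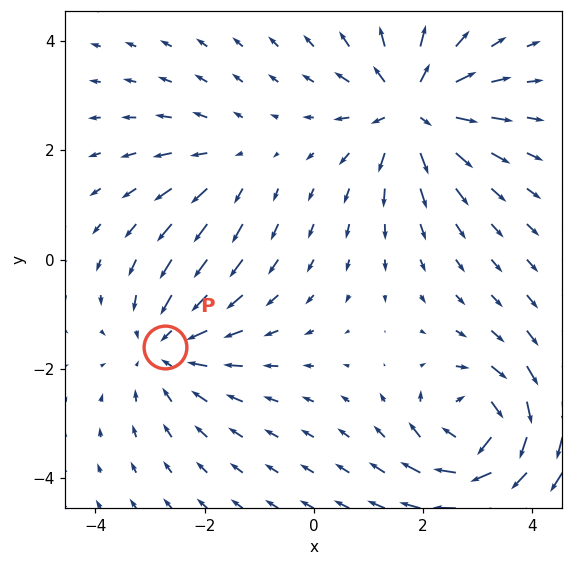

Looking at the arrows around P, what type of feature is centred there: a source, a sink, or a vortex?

At P (-2.7, -1.6) the arrows converge inward. Divergence about -3, curl ≈0 — negative divergence with near-zero curl is a sink.

sink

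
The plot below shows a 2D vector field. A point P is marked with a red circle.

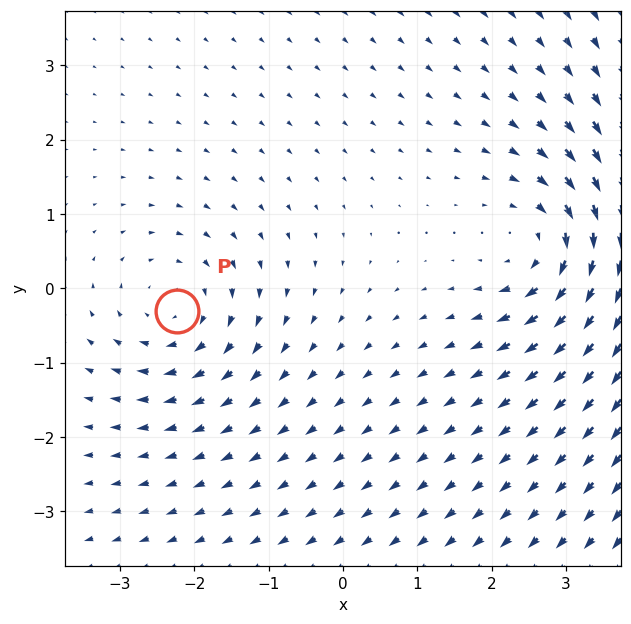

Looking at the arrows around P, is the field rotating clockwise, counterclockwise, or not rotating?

clockwise

Near P at (-2.2, -0.3) the arrows circulate clockwise. The curl (z-component) there is about -3; negative curl means clockwise rotation.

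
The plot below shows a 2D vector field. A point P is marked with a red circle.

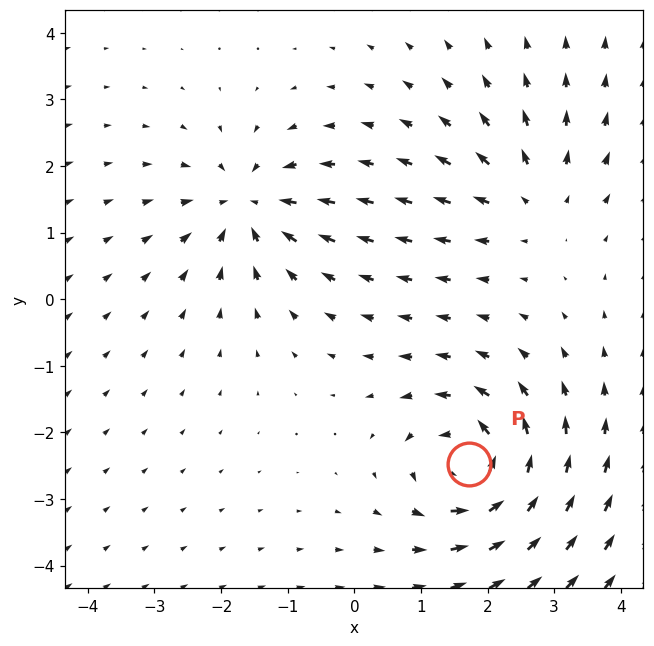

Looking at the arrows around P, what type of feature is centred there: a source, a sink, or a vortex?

vortex

At P (1.7, -2.5) the arrows circulate counterclockwise. Divergence ≈0, curl about +6 — near-zero divergence with nonzero curl is a vortex.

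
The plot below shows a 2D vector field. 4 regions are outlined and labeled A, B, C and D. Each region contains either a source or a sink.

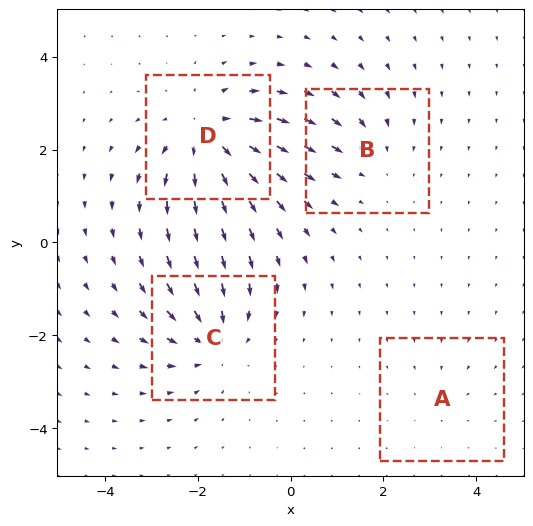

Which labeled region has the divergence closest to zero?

Divergence at each region's feature centre — A: about -2, B: about -3, C: about -5, D: about +6. Region A is closest to zero.

A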